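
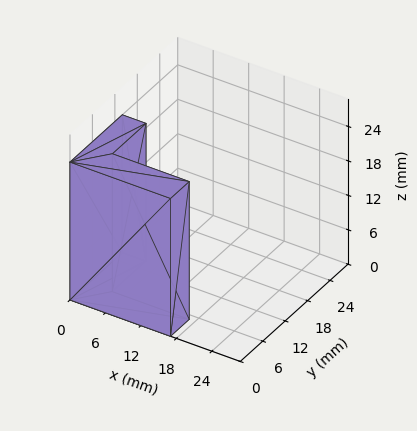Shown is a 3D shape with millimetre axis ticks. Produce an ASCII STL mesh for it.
Reading the render: the shape is an L-shaped prism: outer 17 × 14 mm, arm thicknesses ≈ 5 mm (horizontal) and 4 mm (vertical), extruded 24 mm in z (dimensions read to the nearest mm from the axis ticks). For the STL, each face is triangulated and given an outward normal.

solid part
  facet normal 0.0000 0.0000 -1.0000
    outer loop
      vertex 17.00 5.00 0.00
      vertex 17.00 0.00 0.00
      vertex 0.00 0.00 0.00
    endloop
  endfacet
  facet normal 0.0000 0.0000 -1.0000
    outer loop
      vertex 4.00 5.00 0.00
      vertex 17.00 5.00 0.00
      vertex 0.00 0.00 0.00
    endloop
  endfacet
  facet normal 0.0000 0.0000 -1.0000
    outer loop
      vertex 4.00 14.00 0.00
      vertex 4.00 5.00 0.00
      vertex 0.00 0.00 0.00
    endloop
  endfacet
  facet normal 0.0000 0.0000 -1.0000
    outer loop
      vertex 0.00 14.00 0.00
      vertex 4.00 14.00 0.00
      vertex 0.00 0.00 0.00
    endloop
  endfacet
  facet normal 0.0000 0.0000 1.0000
    outer loop
      vertex 0.00 0.00 24.00
      vertex 17.00 0.00 24.00
      vertex 17.00 5.00 24.00
    endloop
  endfacet
  facet normal 0.0000 0.0000 1.0000
    outer loop
      vertex 0.00 0.00 24.00
      vertex 17.00 5.00 24.00
      vertex 4.00 5.00 24.00
    endloop
  endfacet
  facet normal 0.0000 0.0000 1.0000
    outer loop
      vertex 0.00 0.00 24.00
      vertex 4.00 5.00 24.00
      vertex 4.00 14.00 24.00
    endloop
  endfacet
  facet normal 0.0000 0.0000 1.0000
    outer loop
      vertex 0.00 0.00 24.00
      vertex 4.00 14.00 24.00
      vertex 0.00 14.00 24.00
    endloop
  endfacet
  facet normal 0.0000 -1.0000 0.0000
    outer loop
      vertex 0.00 0.00 0.00
      vertex 17.00 0.00 0.00
      vertex 17.00 0.00 24.00
    endloop
  endfacet
  facet normal 0.0000 -1.0000 0.0000
    outer loop
      vertex 0.00 0.00 0.00
      vertex 17.00 0.00 24.00
      vertex 0.00 0.00 24.00
    endloop
  endfacet
  facet normal 1.0000 0.0000 0.0000
    outer loop
      vertex 17.00 0.00 0.00
      vertex 17.00 5.00 0.00
      vertex 17.00 5.00 24.00
    endloop
  endfacet
  facet normal 1.0000 0.0000 0.0000
    outer loop
      vertex 17.00 0.00 0.00
      vertex 17.00 5.00 24.00
      vertex 17.00 0.00 24.00
    endloop
  endfacet
  facet normal 0.0000 1.0000 0.0000
    outer loop
      vertex 17.00 5.00 0.00
      vertex 4.00 5.00 0.00
      vertex 4.00 5.00 24.00
    endloop
  endfacet
  facet normal 0.0000 1.0000 0.0000
    outer loop
      vertex 17.00 5.00 0.00
      vertex 4.00 5.00 24.00
      vertex 17.00 5.00 24.00
    endloop
  endfacet
  facet normal 1.0000 0.0000 0.0000
    outer loop
      vertex 4.00 5.00 0.00
      vertex 4.00 14.00 0.00
      vertex 4.00 14.00 24.00
    endloop
  endfacet
  facet normal 1.0000 0.0000 0.0000
    outer loop
      vertex 4.00 5.00 0.00
      vertex 4.00 14.00 24.00
      vertex 4.00 5.00 24.00
    endloop
  endfacet
  facet normal 0.0000 1.0000 0.0000
    outer loop
      vertex 4.00 14.00 0.00
      vertex 0.00 14.00 0.00
      vertex 0.00 14.00 24.00
    endloop
  endfacet
  facet normal 0.0000 1.0000 0.0000
    outer loop
      vertex 4.00 14.00 0.00
      vertex 0.00 14.00 24.00
      vertex 4.00 14.00 24.00
    endloop
  endfacet
  facet normal -1.0000 0.0000 0.0000
    outer loop
      vertex 0.00 14.00 0.00
      vertex 0.00 0.00 0.00
      vertex 0.00 0.00 24.00
    endloop
  endfacet
  facet normal -1.0000 0.0000 0.0000
    outer loop
      vertex 0.00 14.00 0.00
      vertex 0.00 0.00 24.00
      vertex 0.00 14.00 24.00
    endloop
  endfacet
endsolid part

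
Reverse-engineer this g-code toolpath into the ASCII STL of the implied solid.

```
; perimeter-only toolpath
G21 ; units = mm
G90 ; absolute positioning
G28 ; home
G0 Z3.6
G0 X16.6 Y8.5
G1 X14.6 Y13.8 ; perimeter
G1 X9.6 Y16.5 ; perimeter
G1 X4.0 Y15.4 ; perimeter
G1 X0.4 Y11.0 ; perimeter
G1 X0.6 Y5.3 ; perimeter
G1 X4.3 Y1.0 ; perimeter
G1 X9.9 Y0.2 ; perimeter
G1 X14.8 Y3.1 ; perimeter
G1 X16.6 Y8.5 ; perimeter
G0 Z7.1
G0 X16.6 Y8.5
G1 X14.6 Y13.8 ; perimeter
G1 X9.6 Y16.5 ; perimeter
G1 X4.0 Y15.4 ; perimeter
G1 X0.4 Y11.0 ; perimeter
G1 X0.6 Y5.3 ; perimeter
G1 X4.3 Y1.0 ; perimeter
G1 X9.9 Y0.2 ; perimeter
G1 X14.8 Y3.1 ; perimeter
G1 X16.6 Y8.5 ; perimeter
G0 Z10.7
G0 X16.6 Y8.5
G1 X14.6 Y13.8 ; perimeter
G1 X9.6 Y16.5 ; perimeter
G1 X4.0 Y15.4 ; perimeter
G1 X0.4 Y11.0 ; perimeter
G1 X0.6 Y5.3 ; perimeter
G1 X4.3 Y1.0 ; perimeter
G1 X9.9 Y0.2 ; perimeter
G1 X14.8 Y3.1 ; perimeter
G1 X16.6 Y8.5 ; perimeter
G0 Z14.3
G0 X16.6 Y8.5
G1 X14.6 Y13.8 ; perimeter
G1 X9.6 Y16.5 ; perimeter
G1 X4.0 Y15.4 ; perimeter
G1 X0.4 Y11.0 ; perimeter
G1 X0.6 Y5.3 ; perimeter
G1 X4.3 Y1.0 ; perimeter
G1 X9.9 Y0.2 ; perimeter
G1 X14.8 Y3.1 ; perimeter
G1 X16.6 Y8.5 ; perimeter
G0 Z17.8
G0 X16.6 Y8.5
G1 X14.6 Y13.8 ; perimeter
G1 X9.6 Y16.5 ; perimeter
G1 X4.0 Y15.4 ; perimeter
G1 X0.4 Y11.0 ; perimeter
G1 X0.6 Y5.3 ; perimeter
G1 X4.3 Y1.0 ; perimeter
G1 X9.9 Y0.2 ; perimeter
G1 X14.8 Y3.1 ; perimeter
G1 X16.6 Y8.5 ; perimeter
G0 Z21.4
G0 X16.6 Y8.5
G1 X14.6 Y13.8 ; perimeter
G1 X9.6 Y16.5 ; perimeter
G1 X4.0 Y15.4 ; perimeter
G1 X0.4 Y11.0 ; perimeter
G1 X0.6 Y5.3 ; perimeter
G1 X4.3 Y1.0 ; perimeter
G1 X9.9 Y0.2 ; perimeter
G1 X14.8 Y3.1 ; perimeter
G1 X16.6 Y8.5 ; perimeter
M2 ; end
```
solid part
  facet normal 0.0000 0.0000 -1.0000
    outer loop
      vertex 9.6 16.5 0.0
      vertex 14.6 13.8 0.0
      vertex 16.6 8.5 0.0
    endloop
  endfacet
  facet normal 0.0000 0.0000 -1.0000
    outer loop
      vertex 4.0 15.4 0.0
      vertex 9.6 16.5 0.0
      vertex 16.6 8.5 0.0
    endloop
  endfacet
  facet normal 0.0000 0.0000 -1.0000
    outer loop
      vertex 0.4 11.0 0.0
      vertex 4.0 15.4 0.0
      vertex 16.6 8.5 0.0
    endloop
  endfacet
  facet normal 0.0000 0.0000 -1.0000
    outer loop
      vertex 0.6 5.3 0.0
      vertex 0.4 11.0 0.0
      vertex 16.6 8.5 0.0
    endloop
  endfacet
  facet normal 0.0000 0.0000 -1.0000
    outer loop
      vertex 4.3 1.0 0.0
      vertex 0.6 5.3 0.0
      vertex 16.6 8.5 0.0
    endloop
  endfacet
  facet normal 0.0000 0.0000 -1.0000
    outer loop
      vertex 9.9 0.2 0.0
      vertex 4.3 1.0 0.0
      vertex 16.6 8.5 0.0
    endloop
  endfacet
  facet normal 0.0000 0.0000 -1.0000
    outer loop
      vertex 14.8 3.1 0.0
      vertex 9.9 0.2 0.0
      vertex 16.6 8.5 0.0
    endloop
  endfacet
  facet normal 0.0000 0.0000 1.0000
    outer loop
      vertex 16.6 8.5 21.4
      vertex 14.6 13.8 21.4
      vertex 9.6 16.5 21.4
    endloop
  endfacet
  facet normal 0.0000 0.0000 1.0000
    outer loop
      vertex 16.6 8.5 21.4
      vertex 9.6 16.5 21.4
      vertex 4.0 15.4 21.4
    endloop
  endfacet
  facet normal 0.0000 0.0000 1.0000
    outer loop
      vertex 16.6 8.5 21.4
      vertex 4.0 15.4 21.4
      vertex 0.4 11.0 21.4
    endloop
  endfacet
  facet normal 0.0000 0.0000 1.0000
    outer loop
      vertex 16.6 8.5 21.4
      vertex 0.4 11.0 21.4
      vertex 0.6 5.3 21.4
    endloop
  endfacet
  facet normal 0.0000 0.0000 1.0000
    outer loop
      vertex 16.6 8.5 21.4
      vertex 0.6 5.3 21.4
      vertex 4.3 1.0 21.4
    endloop
  endfacet
  facet normal 0.0000 0.0000 1.0000
    outer loop
      vertex 16.6 8.5 21.4
      vertex 4.3 1.0 21.4
      vertex 9.9 0.2 21.4
    endloop
  endfacet
  facet normal 0.0000 0.0000 1.0000
    outer loop
      vertex 16.6 8.5 21.4
      vertex 9.9 0.2 21.4
      vertex 14.8 3.1 21.4
    endloop
  endfacet
  facet normal 0.9356 0.3531 0.0000
    outer loop
      vertex 16.6 8.5 0.0
      vertex 14.6 13.8 0.0
      vertex 14.6 13.8 21.4
    endloop
  endfacet
  facet normal 0.9356 0.3531 0.0000
    outer loop
      vertex 16.6 8.5 0.0
      vertex 14.6 13.8 21.4
      vertex 16.6 8.5 21.4
    endloop
  endfacet
  facet normal 0.4751 0.8799 0.0000
    outer loop
      vertex 14.6 13.8 0.0
      vertex 9.6 16.5 0.0
      vertex 9.6 16.5 21.4
    endloop
  endfacet
  facet normal 0.4751 0.8799 0.0000
    outer loop
      vertex 14.6 13.8 0.0
      vertex 9.6 16.5 21.4
      vertex 14.6 13.8 21.4
    endloop
  endfacet
  facet normal -0.1927 0.9812 0.0000
    outer loop
      vertex 9.6 16.5 0.0
      vertex 4.0 15.4 0.0
      vertex 4.0 15.4 21.4
    endloop
  endfacet
  facet normal -0.1927 0.9812 0.0000
    outer loop
      vertex 9.6 16.5 0.0
      vertex 4.0 15.4 21.4
      vertex 9.6 16.5 21.4
    endloop
  endfacet
  facet normal -0.7740 0.6332 0.0000
    outer loop
      vertex 4.0 15.4 0.0
      vertex 0.4 11.0 0.0
      vertex 0.4 11.0 21.4
    endloop
  endfacet
  facet normal -0.7740 0.6332 0.0000
    outer loop
      vertex 4.0 15.4 0.0
      vertex 0.4 11.0 21.4
      vertex 4.0 15.4 21.4
    endloop
  endfacet
  facet normal -0.9994 -0.0351 0.0000
    outer loop
      vertex 0.4 11.0 0.0
      vertex 0.6 5.3 0.0
      vertex 0.6 5.3 21.4
    endloop
  endfacet
  facet normal -0.9994 -0.0351 0.0000
    outer loop
      vertex 0.4 11.0 0.0
      vertex 0.6 5.3 21.4
      vertex 0.4 11.0 21.4
    endloop
  endfacet
  facet normal -0.7580 -0.6522 0.0000
    outer loop
      vertex 0.6 5.3 0.0
      vertex 4.3 1.0 0.0
      vertex 4.3 1.0 21.4
    endloop
  endfacet
  facet normal -0.7580 -0.6522 0.0000
    outer loop
      vertex 0.6 5.3 0.0
      vertex 4.3 1.0 21.4
      vertex 0.6 5.3 21.4
    endloop
  endfacet
  facet normal -0.1414 -0.9899 0.0000
    outer loop
      vertex 4.3 1.0 0.0
      vertex 9.9 0.2 0.0
      vertex 9.9 0.2 21.4
    endloop
  endfacet
  facet normal -0.1414 -0.9899 0.0000
    outer loop
      vertex 4.3 1.0 0.0
      vertex 9.9 0.2 21.4
      vertex 4.3 1.0 21.4
    endloop
  endfacet
  facet normal 0.5093 -0.8606 0.0000
    outer loop
      vertex 9.9 0.2 0.0
      vertex 14.8 3.1 0.0
      vertex 14.8 3.1 21.4
    endloop
  endfacet
  facet normal 0.5093 -0.8606 0.0000
    outer loop
      vertex 9.9 0.2 0.0
      vertex 14.8 3.1 21.4
      vertex 9.9 0.2 21.4
    endloop
  endfacet
  facet normal 0.9487 -0.3162 0.0000
    outer loop
      vertex 14.8 3.1 0.0
      vertex 16.6 8.5 0.0
      vertex 16.6 8.5 21.4
    endloop
  endfacet
  facet normal 0.9487 -0.3162 0.0000
    outer loop
      vertex 14.8 3.1 0.0
      vertex 16.6 8.5 21.4
      vertex 14.8 3.1 21.4
    endloop
  endfacet
endsolid part

The G0 Z moves step by Δz≈3.6 mm. Every layer's G1 loop is the same polygon, so the solid is a straight extrusion of it from z=0 to z≈21.4. Closing with flat bottom and top caps and triangulating gives 32 facets — a regular 9-sided prism (a cylinder approximated with 9 flat sides), circumscribed radius ≈ 8.3 mm, height ≈ 21.4 mm.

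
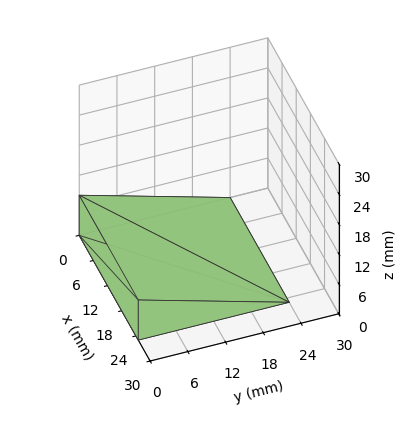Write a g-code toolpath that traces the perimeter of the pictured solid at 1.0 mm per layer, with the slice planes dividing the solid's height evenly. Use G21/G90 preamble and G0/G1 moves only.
Reading the render: the shape is a wedge (ramp): 25 × 24 mm base, rising to 8 mm along the y=0 edge and sloping linearly to z=0 at y=24 (dimensions read to the nearest mm from the axis ticks). For the g-code, the solid's height is divided into equal slices at the stated Δz and each level perimeter traced with G1 moves after a G0 lift.

; perimeter-only toolpath
G21 ; units = mm
G90 ; absolute positioning
G28 ; home
; layer 1
G0 Z1.0
G0 X0.0 Y0.0
G1 X25.0 Y0.0
G1 X25.0 Y21.0
G1 X0.0 Y21.0
G1 X0.0 Y0.0
; layer 2
G0 Z2.0
G0 X0.0 Y0.0
G1 X25.0 Y0.0
G1 X25.0 Y18.0
G1 X0.0 Y18.0
G1 X0.0 Y0.0
; layer 3
G0 Z3.0
G0 X0.0 Y0.0
G1 X25.0 Y0.0
G1 X25.0 Y15.0
G1 X0.0 Y15.0
G1 X0.0 Y0.0
; layer 4
G0 Z4.0
G0 X0.0 Y0.0
G1 X25.0 Y0.0
G1 X25.0 Y12.0
G1 X0.0 Y12.0
G1 X0.0 Y0.0
; layer 5
G0 Z5.0
G0 X0.0 Y0.0
G1 X25.0 Y0.0
G1 X25.0 Y9.0
G1 X0.0 Y9.0
G1 X0.0 Y0.0
; layer 6
G0 Z6.0
G0 X0.0 Y0.0
G1 X25.0 Y0.0
G1 X25.0 Y6.0
G1 X0.0 Y6.0
G1 X0.0 Y0.0
; layer 7
G0 Z7.0
G0 X0.0 Y0.0
G1 X25.0 Y0.0
G1 X25.0 Y3.0
G1 X0.0 Y3.0
G1 X0.0 Y0.0
M2 ; end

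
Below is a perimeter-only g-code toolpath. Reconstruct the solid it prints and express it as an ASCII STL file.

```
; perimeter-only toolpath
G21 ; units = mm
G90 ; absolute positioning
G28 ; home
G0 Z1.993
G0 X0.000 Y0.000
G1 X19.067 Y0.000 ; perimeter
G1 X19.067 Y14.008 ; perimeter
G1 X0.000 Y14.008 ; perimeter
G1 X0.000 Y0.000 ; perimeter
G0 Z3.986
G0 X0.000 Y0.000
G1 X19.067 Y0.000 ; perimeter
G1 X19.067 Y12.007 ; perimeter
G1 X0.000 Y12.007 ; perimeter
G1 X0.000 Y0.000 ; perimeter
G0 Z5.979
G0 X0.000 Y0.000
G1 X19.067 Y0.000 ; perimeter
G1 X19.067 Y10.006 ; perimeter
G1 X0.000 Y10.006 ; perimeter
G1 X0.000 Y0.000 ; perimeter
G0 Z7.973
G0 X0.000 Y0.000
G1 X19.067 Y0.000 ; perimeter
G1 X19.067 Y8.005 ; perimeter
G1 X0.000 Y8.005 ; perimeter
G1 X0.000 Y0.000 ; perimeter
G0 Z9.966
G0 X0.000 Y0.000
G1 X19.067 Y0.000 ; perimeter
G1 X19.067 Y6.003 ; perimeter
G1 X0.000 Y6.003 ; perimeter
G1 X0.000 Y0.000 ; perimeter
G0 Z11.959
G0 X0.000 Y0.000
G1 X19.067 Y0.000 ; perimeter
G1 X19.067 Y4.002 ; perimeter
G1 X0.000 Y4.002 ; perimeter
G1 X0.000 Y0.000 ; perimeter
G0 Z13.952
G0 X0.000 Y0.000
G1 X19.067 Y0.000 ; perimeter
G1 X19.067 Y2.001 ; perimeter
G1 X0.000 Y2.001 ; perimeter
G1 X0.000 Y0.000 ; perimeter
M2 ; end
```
solid part
  facet normal 0.0000 0.0000 -1.0000
    outer loop
      vertex 19.067 16.009 0.000
      vertex 19.067 0.000 0.000
      vertex 0.000 0.000 0.000
    endloop
  endfacet
  facet normal 0.0000 0.0000 -1.0000
    outer loop
      vertex 0.000 16.009 0.000
      vertex 19.067 16.009 0.000
      vertex 0.000 0.000 0.000
    endloop
  endfacet
  facet normal 0.0000 -1.0000 0.0000
    outer loop
      vertex 0.000 0.000 0.000
      vertex 19.067 0.000 0.000
      vertex 19.067 0.000 15.945
    endloop
  endfacet
  facet normal 0.0000 -1.0000 0.0000
    outer loop
      vertex 0.000 0.000 0.000
      vertex 19.067 0.000 15.945
      vertex 0.000 0.000 15.945
    endloop
  endfacet
  facet normal 0.0000 0.7057 0.7085
    outer loop
      vertex 0.000 0.000 15.945
      vertex 19.067 0.000 15.945
      vertex 19.067 16.009 0.000
    endloop
  endfacet
  facet normal 0.0000 0.7057 0.7085
    outer loop
      vertex 0.000 0.000 15.945
      vertex 19.067 16.009 0.000
      vertex 0.000 16.009 0.000
    endloop
  endfacet
  facet normal -1.0000 0.0000 0.0000
    outer loop
      vertex 0.000 0.000 15.945
      vertex 0.000 16.009 0.000
      vertex 0.000 0.000 0.000
    endloop
  endfacet
  facet normal 1.0000 0.0000 0.0000
    outer loop
      vertex 19.067 0.000 0.000
      vertex 19.067 16.009 0.000
      vertex 19.067 0.000 15.945
    endloop
  endfacet
endsolid part

The G0 Z moves step by Δz≈1.993 mm. The G1 loops shrink linearly with z, so the solid tapers from its base footprint up to z≈15.9. Closing with a flat bottom cap and the tapered top and triangulating gives 8 facets — a wedge (ramp): 19.1 × 16 mm base, rising to 15.9 mm along the y=0 edge and sloping linearly to z=0 at y=16.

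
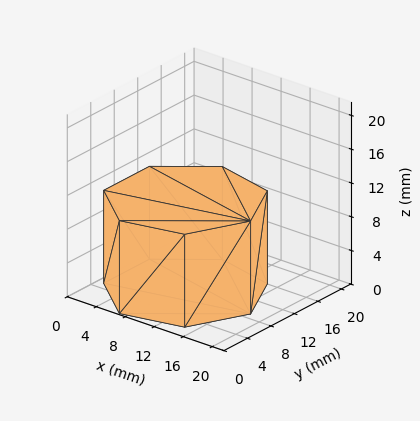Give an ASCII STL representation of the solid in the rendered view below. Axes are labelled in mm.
Reading the render: the shape is a regular 7-sided prism (a cylinder approximated with 7 flat sides), circumscribed radius ≈ 9 mm, height ≈ 11 mm (dimensions read to the nearest mm from the axis ticks). For the STL, each face is triangulated and given an outward normal.

solid part
  facet normal 0.0000 0.0000 -1.0000
    outer loop
      vertex 7.00 17.77 0.00
      vertex 14.61 16.04 0.00
      vertex 18.00 9.00 0.00
    endloop
  endfacet
  facet normal 0.0000 0.0000 -1.0000
    outer loop
      vertex 0.89 12.90 0.00
      vertex 7.00 17.77 0.00
      vertex 18.00 9.00 0.00
    endloop
  endfacet
  facet normal 0.0000 0.0000 -1.0000
    outer loop
      vertex 0.89 5.10 0.00
      vertex 0.89 12.90 0.00
      vertex 18.00 9.00 0.00
    endloop
  endfacet
  facet normal 0.0000 0.0000 -1.0000
    outer loop
      vertex 7.00 0.23 0.00
      vertex 0.89 5.10 0.00
      vertex 18.00 9.00 0.00
    endloop
  endfacet
  facet normal 0.0000 0.0000 -1.0000
    outer loop
      vertex 14.61 1.96 0.00
      vertex 7.00 0.23 0.00
      vertex 18.00 9.00 0.00
    endloop
  endfacet
  facet normal 0.0000 0.0000 1.0000
    outer loop
      vertex 18.00 9.00 11.00
      vertex 14.61 16.04 11.00
      vertex 7.00 17.77 11.00
    endloop
  endfacet
  facet normal 0.0000 0.0000 1.0000
    outer loop
      vertex 18.00 9.00 11.00
      vertex 7.00 17.77 11.00
      vertex 0.89 12.90 11.00
    endloop
  endfacet
  facet normal 0.0000 0.0000 1.0000
    outer loop
      vertex 18.00 9.00 11.00
      vertex 0.89 12.90 11.00
      vertex 0.89 5.10 11.00
    endloop
  endfacet
  facet normal 0.0000 0.0000 1.0000
    outer loop
      vertex 18.00 9.00 11.00
      vertex 0.89 5.10 11.00
      vertex 7.00 0.23 11.00
    endloop
  endfacet
  facet normal 0.0000 0.0000 1.0000
    outer loop
      vertex 18.00 9.00 11.00
      vertex 7.00 0.23 11.00
      vertex 14.61 1.96 11.00
    endloop
  endfacet
  facet normal 0.9010 0.4339 0.0000
    outer loop
      vertex 18.00 9.00 0.00
      vertex 14.61 16.04 0.00
      vertex 14.61 16.04 11.00
    endloop
  endfacet
  facet normal 0.9010 0.4339 0.0000
    outer loop
      vertex 18.00 9.00 0.00
      vertex 14.61 16.04 11.00
      vertex 18.00 9.00 11.00
    endloop
  endfacet
  facet normal 0.2217 0.9751 0.0000
    outer loop
      vertex 14.61 16.04 0.00
      vertex 7.00 17.77 0.00
      vertex 7.00 17.77 11.00
    endloop
  endfacet
  facet normal 0.2217 0.9751 0.0000
    outer loop
      vertex 14.61 16.04 0.00
      vertex 7.00 17.77 11.00
      vertex 14.61 16.04 11.00
    endloop
  endfacet
  facet normal -0.6233 0.7820 0.0000
    outer loop
      vertex 7.00 17.77 0.00
      vertex 0.89 12.90 0.00
      vertex 0.89 12.90 11.00
    endloop
  endfacet
  facet normal -0.6233 0.7820 0.0000
    outer loop
      vertex 7.00 17.77 0.00
      vertex 0.89 12.90 11.00
      vertex 7.00 17.77 11.00
    endloop
  endfacet
  facet normal -1.0000 0.0000 0.0000
    outer loop
      vertex 0.89 12.90 0.00
      vertex 0.89 5.10 0.00
      vertex 0.89 5.10 11.00
    endloop
  endfacet
  facet normal -1.0000 0.0000 0.0000
    outer loop
      vertex 0.89 12.90 0.00
      vertex 0.89 5.10 11.00
      vertex 0.89 12.90 11.00
    endloop
  endfacet
  facet normal -0.6233 -0.7820 0.0000
    outer loop
      vertex 0.89 5.10 0.00
      vertex 7.00 0.23 0.00
      vertex 7.00 0.23 11.00
    endloop
  endfacet
  facet normal -0.6233 -0.7820 0.0000
    outer loop
      vertex 0.89 5.10 0.00
      vertex 7.00 0.23 11.00
      vertex 0.89 5.10 11.00
    endloop
  endfacet
  facet normal 0.2217 -0.9751 0.0000
    outer loop
      vertex 7.00 0.23 0.00
      vertex 14.61 1.96 0.00
      vertex 14.61 1.96 11.00
    endloop
  endfacet
  facet normal 0.2217 -0.9751 0.0000
    outer loop
      vertex 7.00 0.23 0.00
      vertex 14.61 1.96 11.00
      vertex 7.00 0.23 11.00
    endloop
  endfacet
  facet normal 0.9010 -0.4339 0.0000
    outer loop
      vertex 14.61 1.96 0.00
      vertex 18.00 9.00 0.00
      vertex 18.00 9.00 11.00
    endloop
  endfacet
  facet normal 0.9010 -0.4339 0.0000
    outer loop
      vertex 14.61 1.96 0.00
      vertex 18.00 9.00 11.00
      vertex 14.61 1.96 11.00
    endloop
  endfacet
endsolid part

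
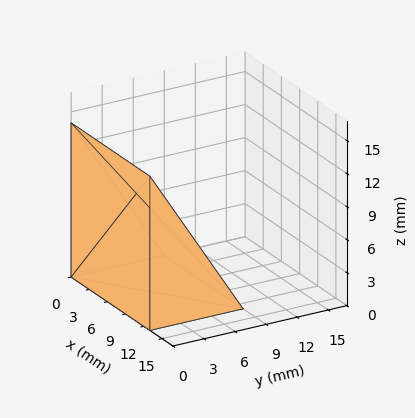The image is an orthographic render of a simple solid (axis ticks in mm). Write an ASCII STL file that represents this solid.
Reading the render: the shape is a wedge (ramp): 13 × 9 mm base, rising to 14 mm along the y=0 edge and sloping linearly to z=0 at y=9 (dimensions read to the nearest mm from the axis ticks). For the STL, each face is triangulated and given an outward normal.

solid part
  facet normal 0.0000 0.0000 -1.0000
    outer loop
      vertex 13.0 9.0 0.0
      vertex 13.0 0.0 0.0
      vertex 0.0 0.0 0.0
    endloop
  endfacet
  facet normal 0.0000 0.0000 -1.0000
    outer loop
      vertex 0.0 9.0 0.0
      vertex 13.0 9.0 0.0
      vertex 0.0 0.0 0.0
    endloop
  endfacet
  facet normal 0.0000 -1.0000 0.0000
    outer loop
      vertex 0.0 0.0 0.0
      vertex 13.0 0.0 0.0
      vertex 13.0 0.0 14.0
    endloop
  endfacet
  facet normal 0.0000 -1.0000 0.0000
    outer loop
      vertex 0.0 0.0 0.0
      vertex 13.0 0.0 14.0
      vertex 0.0 0.0 14.0
    endloop
  endfacet
  facet normal 0.0000 0.8412 0.5408
    outer loop
      vertex 0.0 0.0 14.0
      vertex 13.0 0.0 14.0
      vertex 13.0 9.0 0.0
    endloop
  endfacet
  facet normal 0.0000 0.8412 0.5408
    outer loop
      vertex 0.0 0.0 14.0
      vertex 13.0 9.0 0.0
      vertex 0.0 9.0 0.0
    endloop
  endfacet
  facet normal -1.0000 0.0000 0.0000
    outer loop
      vertex 0.0 0.0 14.0
      vertex 0.0 9.0 0.0
      vertex 0.0 0.0 0.0
    endloop
  endfacet
  facet normal 1.0000 0.0000 0.0000
    outer loop
      vertex 13.0 0.0 0.0
      vertex 13.0 9.0 0.0
      vertex 13.0 0.0 14.0
    endloop
  endfacet
endsolid part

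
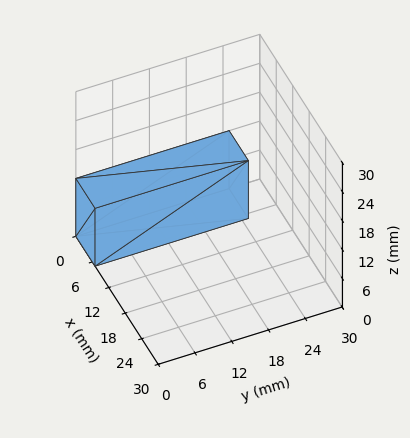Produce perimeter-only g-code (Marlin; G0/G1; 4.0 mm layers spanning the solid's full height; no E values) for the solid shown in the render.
Reading the render: the shape is a rectangular box, roughly 7 × 25 mm footprint and 12 mm tall (dimensions read to the nearest mm from the axis ticks). For the g-code, the solid's height is divided into equal slices at the stated Δz and each level perimeter traced with G1 moves after a G0 lift.

; perimeter-only toolpath
G21 ; units = mm
G90 ; absolute positioning
G28 ; home
; layer 1
G0 Z4.0
G0 X0.0 Y0.0
G1 X7.0 Y0.0
G1 X7.0 Y25.0
G1 X0.0 Y25.0
G1 X0.0 Y0.0
; layer 2
G0 Z8.0
G0 X0.0 Y0.0
G1 X7.0 Y0.0
G1 X7.0 Y25.0
G1 X0.0 Y25.0
G1 X0.0 Y0.0
; layer 3
G0 Z12.0
G0 X0.0 Y0.0
G1 X7.0 Y0.0
G1 X7.0 Y25.0
G1 X0.0 Y25.0
G1 X0.0 Y0.0
M2 ; end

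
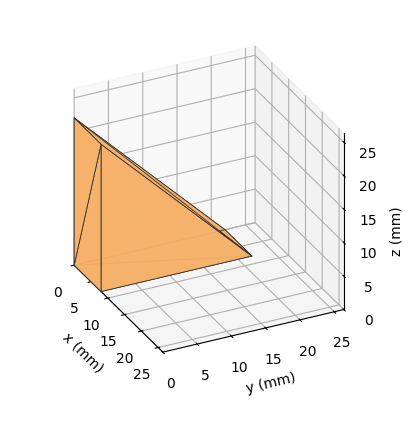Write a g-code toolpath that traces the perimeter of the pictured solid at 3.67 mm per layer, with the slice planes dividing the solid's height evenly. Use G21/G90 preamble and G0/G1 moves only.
Reading the render: the shape is a wedge (ramp): 8 × 22 mm base, rising to 22 mm along the y=0 edge and sloping linearly to z=0 at y=22 (dimensions read to the nearest mm from the axis ticks). For the g-code, the solid's height is divided into equal slices at the stated Δz and each level perimeter traced with G1 moves after a G0 lift.

; perimeter-only toolpath
G21 ; units = mm
G90 ; absolute positioning
G28 ; home
; layer 1
G0 Z3.67
G0 X0.00 Y0.00
G1 X8.00 Y0.00
G1 X8.00 Y18.33
G1 X0.00 Y18.33
G1 X0.00 Y0.00
; layer 2
G0 Z7.33
G0 X0.00 Y0.00
G1 X8.00 Y0.00
G1 X8.00 Y14.67
G1 X0.00 Y14.67
G1 X0.00 Y0.00
; layer 3
G0 Z11.00
G0 X0.00 Y0.00
G1 X8.00 Y0.00
G1 X8.00 Y11.00
G1 X0.00 Y11.00
G1 X0.00 Y0.00
; layer 4
G0 Z14.67
G0 X0.00 Y0.00
G1 X8.00 Y0.00
G1 X8.00 Y7.33
G1 X0.00 Y7.33
G1 X0.00 Y0.00
; layer 5
G0 Z18.33
G0 X0.00 Y0.00
G1 X8.00 Y0.00
G1 X8.00 Y3.67
G1 X0.00 Y3.67
G1 X0.00 Y0.00
M2 ; end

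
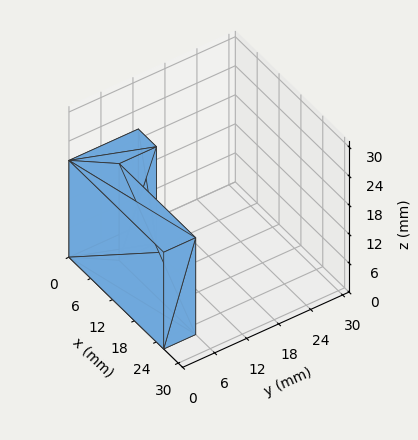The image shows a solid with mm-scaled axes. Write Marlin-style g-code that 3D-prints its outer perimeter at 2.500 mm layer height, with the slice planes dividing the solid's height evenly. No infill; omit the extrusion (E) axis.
Reading the render: the shape is an L-shaped prism: outer 26 × 13 mm, arm thicknesses ≈ 6 mm (horizontal) and 5 mm (vertical), extruded 20 mm in z (dimensions read to the nearest mm from the axis ticks). For the g-code, the solid's height is divided into equal slices at the stated Δz and each level perimeter traced with G1 moves after a G0 lift.

; perimeter-only toolpath
G21 ; units = mm
G90 ; absolute positioning
G28 ; home
; layer 1
G0 Z2.500
G0 X0.000 Y0.000
G1 X26.000 Y0.000
G1 X26.000 Y6.000
G1 X5.000 Y6.000
G1 X5.000 Y13.000
G1 X0.000 Y13.000
G1 X0.000 Y0.000
; layer 2
G0 Z5.000
G0 X0.000 Y0.000
G1 X26.000 Y0.000
G1 X26.000 Y6.000
G1 X5.000 Y6.000
G1 X5.000 Y13.000
G1 X0.000 Y13.000
G1 X0.000 Y0.000
; layer 3
G0 Z7.500
G0 X0.000 Y0.000
G1 X26.000 Y0.000
G1 X26.000 Y6.000
G1 X5.000 Y6.000
G1 X5.000 Y13.000
G1 X0.000 Y13.000
G1 X0.000 Y0.000
; layer 4
G0 Z10.000
G0 X0.000 Y0.000
G1 X26.000 Y0.000
G1 X26.000 Y6.000
G1 X5.000 Y6.000
G1 X5.000 Y13.000
G1 X0.000 Y13.000
G1 X0.000 Y0.000
; layer 5
G0 Z12.500
G0 X0.000 Y0.000
G1 X26.000 Y0.000
G1 X26.000 Y6.000
G1 X5.000 Y6.000
G1 X5.000 Y13.000
G1 X0.000 Y13.000
G1 X0.000 Y0.000
; layer 6
G0 Z15.000
G0 X0.000 Y0.000
G1 X26.000 Y0.000
G1 X26.000 Y6.000
G1 X5.000 Y6.000
G1 X5.000 Y13.000
G1 X0.000 Y13.000
G1 X0.000 Y0.000
; layer 7
G0 Z17.500
G0 X0.000 Y0.000
G1 X26.000 Y0.000
G1 X26.000 Y6.000
G1 X5.000 Y6.000
G1 X5.000 Y13.000
G1 X0.000 Y13.000
G1 X0.000 Y0.000
; layer 8
G0 Z20.000
G0 X0.000 Y0.000
G1 X26.000 Y0.000
G1 X26.000 Y6.000
G1 X5.000 Y6.000
G1 X5.000 Y13.000
G1 X0.000 Y13.000
G1 X0.000 Y0.000
M2 ; end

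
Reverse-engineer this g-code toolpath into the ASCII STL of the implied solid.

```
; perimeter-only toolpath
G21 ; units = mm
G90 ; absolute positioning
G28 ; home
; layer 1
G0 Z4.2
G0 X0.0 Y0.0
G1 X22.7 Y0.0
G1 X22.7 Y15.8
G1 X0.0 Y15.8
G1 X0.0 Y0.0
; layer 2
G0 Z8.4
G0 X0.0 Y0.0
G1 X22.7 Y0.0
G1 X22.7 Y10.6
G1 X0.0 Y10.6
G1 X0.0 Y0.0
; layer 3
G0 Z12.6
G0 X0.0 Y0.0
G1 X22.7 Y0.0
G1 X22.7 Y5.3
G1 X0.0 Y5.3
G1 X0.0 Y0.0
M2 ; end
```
solid part
  facet normal 0.0000 0.0000 -1.0000
    outer loop
      vertex 22.7 21.1 0.0
      vertex 22.7 0.0 0.0
      vertex 0.0 0.0 0.0
    endloop
  endfacet
  facet normal 0.0000 0.0000 -1.0000
    outer loop
      vertex 0.0 21.1 0.0
      vertex 22.7 21.1 0.0
      vertex 0.0 0.0 0.0
    endloop
  endfacet
  facet normal 0.0000 -1.0000 0.0000
    outer loop
      vertex 0.0 0.0 0.0
      vertex 22.7 0.0 0.0
      vertex 22.7 0.0 16.8
    endloop
  endfacet
  facet normal 0.0000 -1.0000 0.0000
    outer loop
      vertex 0.0 0.0 0.0
      vertex 22.7 0.0 16.8
      vertex 0.0 0.0 16.8
    endloop
  endfacet
  facet normal 0.0000 0.6229 0.7823
    outer loop
      vertex 0.0 0.0 16.8
      vertex 22.7 0.0 16.8
      vertex 22.7 21.1 0.0
    endloop
  endfacet
  facet normal 0.0000 0.6229 0.7823
    outer loop
      vertex 0.0 0.0 16.8
      vertex 22.7 21.1 0.0
      vertex 0.0 21.1 0.0
    endloop
  endfacet
  facet normal -1.0000 0.0000 0.0000
    outer loop
      vertex 0.0 0.0 16.8
      vertex 0.0 21.1 0.0
      vertex 0.0 0.0 0.0
    endloop
  endfacet
  facet normal 1.0000 0.0000 0.0000
    outer loop
      vertex 22.7 0.0 0.0
      vertex 22.7 21.1 0.0
      vertex 22.7 0.0 16.8
    endloop
  endfacet
endsolid part

The G0 Z moves step by Δz≈4.2 mm. The G1 loops shrink linearly with z, so the solid tapers from its base footprint up to z≈16.8. Closing with a flat bottom cap and the tapered top and triangulating gives 8 facets — a wedge (ramp): 22.7 × 21.1 mm base, rising to 16.8 mm along the y=0 edge and sloping linearly to z=0 at y=21.1.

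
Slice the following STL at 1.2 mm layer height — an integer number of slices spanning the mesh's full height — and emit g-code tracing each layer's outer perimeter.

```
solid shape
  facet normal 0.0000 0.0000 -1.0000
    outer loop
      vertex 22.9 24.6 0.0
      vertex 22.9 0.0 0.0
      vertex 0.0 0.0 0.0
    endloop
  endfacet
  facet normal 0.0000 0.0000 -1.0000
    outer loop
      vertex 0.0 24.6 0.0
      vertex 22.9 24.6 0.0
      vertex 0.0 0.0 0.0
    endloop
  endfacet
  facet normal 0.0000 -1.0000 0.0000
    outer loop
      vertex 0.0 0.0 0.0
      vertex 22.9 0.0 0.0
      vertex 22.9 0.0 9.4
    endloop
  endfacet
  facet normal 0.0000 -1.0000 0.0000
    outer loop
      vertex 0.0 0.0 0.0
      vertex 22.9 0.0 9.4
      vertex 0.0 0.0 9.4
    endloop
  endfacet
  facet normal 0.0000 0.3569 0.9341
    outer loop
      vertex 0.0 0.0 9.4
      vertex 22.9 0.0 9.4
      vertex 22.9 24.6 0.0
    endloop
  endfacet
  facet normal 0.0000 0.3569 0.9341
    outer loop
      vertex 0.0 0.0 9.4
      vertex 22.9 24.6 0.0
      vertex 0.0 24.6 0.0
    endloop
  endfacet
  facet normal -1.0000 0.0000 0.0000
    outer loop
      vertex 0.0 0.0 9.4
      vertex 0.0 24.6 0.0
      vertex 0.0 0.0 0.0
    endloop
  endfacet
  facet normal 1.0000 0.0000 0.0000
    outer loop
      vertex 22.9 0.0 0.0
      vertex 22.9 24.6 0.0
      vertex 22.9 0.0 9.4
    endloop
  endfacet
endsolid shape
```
; perimeter-only toolpath
G21 ; units = mm
G90 ; absolute positioning
G28 ; home
; layer 1
G0 Z1.2
G0 X0.0 Y0.0
G1 X22.9 Y0.0
G1 X22.9 Y21.5
G1 X0.0 Y21.5
G1 X0.0 Y0.0
; layer 2
G0 Z2.4
G0 X0.0 Y0.0
G1 X22.9 Y0.0
G1 X22.9 Y18.5
G1 X0.0 Y18.5
G1 X0.0 Y0.0
; layer 3
G0 Z3.5
G0 X0.0 Y0.0
G1 X22.9 Y0.0
G1 X22.9 Y15.4
G1 X0.0 Y15.4
G1 X0.0 Y0.0
; layer 4
G0 Z4.7
G0 X0.0 Y0.0
G1 X22.9 Y0.0
G1 X22.9 Y12.3
G1 X0.0 Y12.3
G1 X0.0 Y0.0
; layer 5
G0 Z5.9
G0 X0.0 Y0.0
G1 X22.9 Y0.0
G1 X22.9 Y9.2
G1 X0.0 Y9.2
G1 X0.0 Y0.0
; layer 6
G0 Z7.1
G0 X0.0 Y0.0
G1 X22.9 Y0.0
G1 X22.9 Y6.2
G1 X0.0 Y6.2
G1 X0.0 Y0.0
; layer 7
G0 Z8.2
G0 X0.0 Y0.0
G1 X22.9 Y0.0
G1 X22.9 Y3.1
G1 X0.0 Y3.1
G1 X0.0 Y0.0
M2 ; end

The solid is a wedge (ramp): 22.9 × 24.6 mm base, rising to 9.4 mm along the y=0 edge and sloping linearly to z=0 at y=24.6. Slicing at Δz = 1.2 mm — 8 equal slices spanning the solid's height, so layer i sits at z = i·h/8 — gives 7 non-empty perimeters. Each is a 4-segment closed polygon; G0 lifts to the layer z and rapids to the start vertex, then G1 traces the edges. The cross-section shrinks linearly with z (the slice at the apex is degenerate and omitted).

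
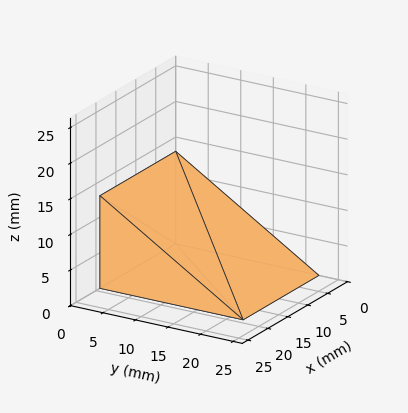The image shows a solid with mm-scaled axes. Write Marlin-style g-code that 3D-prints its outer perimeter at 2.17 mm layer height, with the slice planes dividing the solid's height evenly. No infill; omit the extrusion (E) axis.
Reading the render: the shape is a wedge (ramp): 19 × 22 mm base, rising to 13 mm along the y=0 edge and sloping linearly to z=0 at y=22 (dimensions read to the nearest mm from the axis ticks). For the g-code, the solid's height is divided into equal slices at the stated Δz and each level perimeter traced with G1 moves after a G0 lift.

; perimeter-only toolpath
G21 ; units = mm
G90 ; absolute positioning
G28 ; home
; layer 1
G0 Z2.17
G0 X0.00 Y0.00
G1 X19.00 Y0.00
G1 X19.00 Y18.33
G1 X0.00 Y18.33
G1 X0.00 Y0.00
; layer 2
G0 Z4.33
G0 X0.00 Y0.00
G1 X19.00 Y0.00
G1 X19.00 Y14.67
G1 X0.00 Y14.67
G1 X0.00 Y0.00
; layer 3
G0 Z6.50
G0 X0.00 Y0.00
G1 X19.00 Y0.00
G1 X19.00 Y11.00
G1 X0.00 Y11.00
G1 X0.00 Y0.00
; layer 4
G0 Z8.67
G0 X0.00 Y0.00
G1 X19.00 Y0.00
G1 X19.00 Y7.33
G1 X0.00 Y7.33
G1 X0.00 Y0.00
; layer 5
G0 Z10.83
G0 X0.00 Y0.00
G1 X19.00 Y0.00
G1 X19.00 Y3.67
G1 X0.00 Y3.67
G1 X0.00 Y0.00
M2 ; end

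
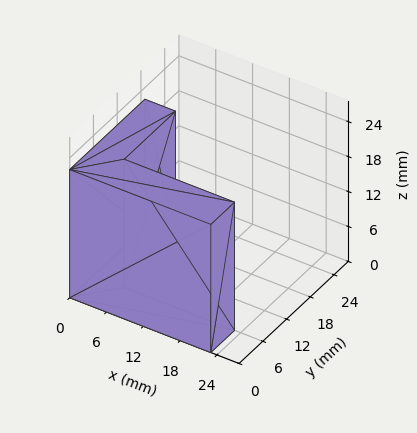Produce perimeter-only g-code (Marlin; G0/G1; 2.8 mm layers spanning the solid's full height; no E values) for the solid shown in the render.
Reading the render: the shape is an L-shaped prism: outer 23 × 19 mm, arm thicknesses ≈ 6 mm (horizontal) and 5 mm (vertical), extruded 22 mm in z (dimensions read to the nearest mm from the axis ticks). For the g-code, the solid's height is divided into equal slices at the stated Δz and each level perimeter traced with G1 moves after a G0 lift.

; perimeter-only toolpath
G21 ; units = mm
G90 ; absolute positioning
G28 ; home
; layer 1
G0 Z2.8
G0 X0.0 Y0.0
G1 X23.0 Y0.0
G1 X23.0 Y6.0
G1 X5.0 Y6.0
G1 X5.0 Y19.0
G1 X0.0 Y19.0
G1 X0.0 Y0.0
; layer 2
G0 Z5.5
G0 X0.0 Y0.0
G1 X23.0 Y0.0
G1 X23.0 Y6.0
G1 X5.0 Y6.0
G1 X5.0 Y19.0
G1 X0.0 Y19.0
G1 X0.0 Y0.0
; layer 3
G0 Z8.2
G0 X0.0 Y0.0
G1 X23.0 Y0.0
G1 X23.0 Y6.0
G1 X5.0 Y6.0
G1 X5.0 Y19.0
G1 X0.0 Y19.0
G1 X0.0 Y0.0
; layer 4
G0 Z11.0
G0 X0.0 Y0.0
G1 X23.0 Y0.0
G1 X23.0 Y6.0
G1 X5.0 Y6.0
G1 X5.0 Y19.0
G1 X0.0 Y19.0
G1 X0.0 Y0.0
; layer 5
G0 Z13.8
G0 X0.0 Y0.0
G1 X23.0 Y0.0
G1 X23.0 Y6.0
G1 X5.0 Y6.0
G1 X5.0 Y19.0
G1 X0.0 Y19.0
G1 X0.0 Y0.0
; layer 6
G0 Z16.5
G0 X0.0 Y0.0
G1 X23.0 Y0.0
G1 X23.0 Y6.0
G1 X5.0 Y6.0
G1 X5.0 Y19.0
G1 X0.0 Y19.0
G1 X0.0 Y0.0
; layer 7
G0 Z19.2
G0 X0.0 Y0.0
G1 X23.0 Y0.0
G1 X23.0 Y6.0
G1 X5.0 Y6.0
G1 X5.0 Y19.0
G1 X0.0 Y19.0
G1 X0.0 Y0.0
; layer 8
G0 Z22.0
G0 X0.0 Y0.0
G1 X23.0 Y0.0
G1 X23.0 Y6.0
G1 X5.0 Y6.0
G1 X5.0 Y19.0
G1 X0.0 Y19.0
G1 X0.0 Y0.0
M2 ; end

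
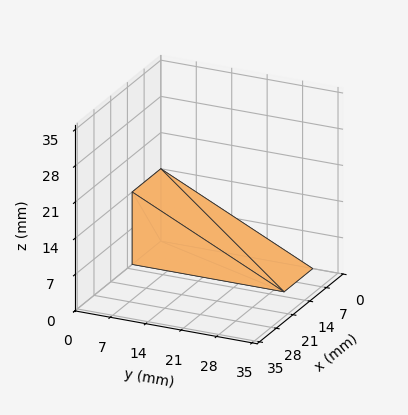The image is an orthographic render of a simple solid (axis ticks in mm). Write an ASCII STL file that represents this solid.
Reading the render: the shape is a wedge (ramp): 12 × 30 mm base, rising to 14 mm along the y=0 edge and sloping linearly to z=0 at y=30 (dimensions read to the nearest mm from the axis ticks). For the STL, each face is triangulated and given an outward normal.

solid part
  facet normal 0.0000 0.0000 -1.0000
    outer loop
      vertex 12.00 30.00 0.00
      vertex 12.00 0.00 0.00
      vertex 0.00 0.00 0.00
    endloop
  endfacet
  facet normal 0.0000 0.0000 -1.0000
    outer loop
      vertex 0.00 30.00 0.00
      vertex 12.00 30.00 0.00
      vertex 0.00 0.00 0.00
    endloop
  endfacet
  facet normal 0.0000 -1.0000 0.0000
    outer loop
      vertex 0.00 0.00 0.00
      vertex 12.00 0.00 0.00
      vertex 12.00 0.00 14.00
    endloop
  endfacet
  facet normal 0.0000 -1.0000 0.0000
    outer loop
      vertex 0.00 0.00 0.00
      vertex 12.00 0.00 14.00
      vertex 0.00 0.00 14.00
    endloop
  endfacet
  facet normal 0.0000 0.4229 0.9062
    outer loop
      vertex 0.00 0.00 14.00
      vertex 12.00 0.00 14.00
      vertex 12.00 30.00 0.00
    endloop
  endfacet
  facet normal 0.0000 0.4229 0.9062
    outer loop
      vertex 0.00 0.00 14.00
      vertex 12.00 30.00 0.00
      vertex 0.00 30.00 0.00
    endloop
  endfacet
  facet normal -1.0000 0.0000 0.0000
    outer loop
      vertex 0.00 0.00 14.00
      vertex 0.00 30.00 0.00
      vertex 0.00 0.00 0.00
    endloop
  endfacet
  facet normal 1.0000 0.0000 0.0000
    outer loop
      vertex 12.00 0.00 0.00
      vertex 12.00 30.00 0.00
      vertex 12.00 0.00 14.00
    endloop
  endfacet
endsolid part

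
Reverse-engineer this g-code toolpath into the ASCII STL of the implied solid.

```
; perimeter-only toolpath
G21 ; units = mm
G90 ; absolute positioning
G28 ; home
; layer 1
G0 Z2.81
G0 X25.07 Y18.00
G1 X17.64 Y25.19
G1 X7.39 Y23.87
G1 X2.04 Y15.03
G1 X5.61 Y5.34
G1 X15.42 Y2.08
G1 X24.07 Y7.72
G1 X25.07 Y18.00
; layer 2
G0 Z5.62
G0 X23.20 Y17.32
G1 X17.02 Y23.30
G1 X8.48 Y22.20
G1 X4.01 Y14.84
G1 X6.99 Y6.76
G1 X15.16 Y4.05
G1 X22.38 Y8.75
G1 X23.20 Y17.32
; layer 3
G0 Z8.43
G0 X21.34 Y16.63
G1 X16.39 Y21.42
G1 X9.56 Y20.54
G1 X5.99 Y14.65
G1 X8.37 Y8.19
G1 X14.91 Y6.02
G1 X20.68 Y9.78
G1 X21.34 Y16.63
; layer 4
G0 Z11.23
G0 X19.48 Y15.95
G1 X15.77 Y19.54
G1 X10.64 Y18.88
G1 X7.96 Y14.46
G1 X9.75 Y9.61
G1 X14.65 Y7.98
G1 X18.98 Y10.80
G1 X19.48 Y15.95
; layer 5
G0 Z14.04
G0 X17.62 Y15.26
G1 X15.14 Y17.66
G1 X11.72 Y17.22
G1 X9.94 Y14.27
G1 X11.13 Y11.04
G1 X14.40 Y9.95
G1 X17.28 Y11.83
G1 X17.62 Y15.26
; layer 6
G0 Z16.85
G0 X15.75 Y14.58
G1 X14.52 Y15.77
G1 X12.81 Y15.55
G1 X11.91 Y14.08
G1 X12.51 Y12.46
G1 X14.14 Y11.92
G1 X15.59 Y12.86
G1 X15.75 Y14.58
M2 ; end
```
solid part
  facet normal 0.0000 0.0000 -1.0000
    outer loop
      vertex 6.31 25.53 0.00
      vertex 18.27 27.07 0.00
      vertex 26.93 18.69 0.00
    endloop
  endfacet
  facet normal 0.0000 0.0000 -1.0000
    outer loop
      vertex 0.06 15.22 0.00
      vertex 6.31 25.53 0.00
      vertex 26.93 18.69 0.00
    endloop
  endfacet
  facet normal 0.0000 0.0000 -1.0000
    outer loop
      vertex 4.23 3.91 0.00
      vertex 0.06 15.22 0.00
      vertex 26.93 18.69 0.00
    endloop
  endfacet
  facet normal 0.0000 0.0000 -1.0000
    outer loop
      vertex 15.67 0.11 0.00
      vertex 4.23 3.91 0.00
      vertex 26.93 18.69 0.00
    endloop
  endfacet
  facet normal 0.0000 0.0000 -1.0000
    outer loop
      vertex 25.77 6.69 0.00
      vertex 15.67 0.11 0.00
      vertex 26.93 18.69 0.00
    endloop
  endfacet
  facet normal 0.5866 0.6062 0.5371
    outer loop
      vertex 26.93 18.69 0.00
      vertex 18.27 27.07 0.00
      vertex 13.89 13.89 19.66
    endloop
  endfacet
  facet normal -0.1077 0.8367 0.5369
    outer loop
      vertex 18.27 27.07 0.00
      vertex 6.31 25.53 0.00
      vertex 13.89 13.89 19.66
    endloop
  endfacet
  facet normal -0.7214 0.4373 0.5370
    outer loop
      vertex 6.31 25.53 0.00
      vertex 0.06 15.22 0.00
      vertex 13.89 13.89 19.66
    endloop
  endfacet
  facet normal -0.7915 -0.2918 0.5370
    outer loop
      vertex 0.06 15.22 0.00
      vertex 4.23 3.91 0.00
      vertex 13.89 13.89 19.66
    endloop
  endfacet
  facet normal -0.2659 -0.8005 0.5370
    outer loop
      vertex 4.23 3.91 0.00
      vertex 15.67 0.11 0.00
      vertex 13.89 13.89 19.66
    endloop
  endfacet
  facet normal 0.4605 -0.7068 0.5371
    outer loop
      vertex 15.67 0.11 0.00
      vertex 25.77 6.69 0.00
      vertex 13.89 13.89 19.66
    endloop
  endfacet
  facet normal 0.8396 -0.0812 0.5371
    outer loop
      vertex 25.77 6.69 0.00
      vertex 26.93 18.69 0.00
      vertex 13.89 13.89 19.66
    endloop
  endfacet
endsolid part

The G0 Z moves step by Δz≈2.81 mm. The G1 loops shrink linearly with z, so the solid tapers from its base footprint up to z≈19.7. Closing with a flat bottom cap and the tapered top and triangulating gives 12 facets — a regular 7-sided pyramid, base circumscribed radius ≈ 13.9 mm, apex at z ≈ 19.7 mm.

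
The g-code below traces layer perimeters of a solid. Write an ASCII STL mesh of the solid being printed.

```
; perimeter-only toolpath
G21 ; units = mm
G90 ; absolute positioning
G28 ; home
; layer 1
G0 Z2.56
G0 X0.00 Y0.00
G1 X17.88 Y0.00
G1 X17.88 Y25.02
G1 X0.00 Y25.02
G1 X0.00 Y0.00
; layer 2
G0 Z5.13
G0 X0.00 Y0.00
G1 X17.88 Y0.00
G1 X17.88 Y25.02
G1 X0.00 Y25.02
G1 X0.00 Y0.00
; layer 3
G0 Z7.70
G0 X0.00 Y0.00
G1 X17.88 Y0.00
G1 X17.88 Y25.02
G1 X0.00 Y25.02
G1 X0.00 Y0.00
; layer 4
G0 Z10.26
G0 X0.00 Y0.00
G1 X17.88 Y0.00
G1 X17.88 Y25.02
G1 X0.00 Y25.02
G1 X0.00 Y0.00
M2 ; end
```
solid part
  facet normal 0.0000 0.0000 -1.0000
    outer loop
      vertex 17.88 25.02 0.00
      vertex 17.88 0.00 0.00
      vertex 0.00 0.00 0.00
    endloop
  endfacet
  facet normal 0.0000 0.0000 -1.0000
    outer loop
      vertex 0.00 25.02 0.00
      vertex 17.88 25.02 0.00
      vertex 0.00 0.00 0.00
    endloop
  endfacet
  facet normal 0.0000 0.0000 1.0000
    outer loop
      vertex 0.00 0.00 10.26
      vertex 17.88 0.00 10.26
      vertex 17.88 25.02 10.26
    endloop
  endfacet
  facet normal 0.0000 0.0000 1.0000
    outer loop
      vertex 0.00 0.00 10.26
      vertex 17.88 25.02 10.26
      vertex 0.00 25.02 10.26
    endloop
  endfacet
  facet normal 0.0000 -1.0000 0.0000
    outer loop
      vertex 0.00 0.00 0.00
      vertex 17.88 0.00 0.00
      vertex 17.88 0.00 10.26
    endloop
  endfacet
  facet normal 0.0000 -1.0000 0.0000
    outer loop
      vertex 0.00 0.00 0.00
      vertex 17.88 0.00 10.26
      vertex 0.00 0.00 10.26
    endloop
  endfacet
  facet normal 0.0000 1.0000 0.0000
    outer loop
      vertex 17.88 25.02 10.26
      vertex 17.88 25.02 0.00
      vertex 0.00 25.02 0.00
    endloop
  endfacet
  facet normal 0.0000 1.0000 0.0000
    outer loop
      vertex 0.00 25.02 10.26
      vertex 17.88 25.02 10.26
      vertex 0.00 25.02 0.00
    endloop
  endfacet
  facet normal -1.0000 0.0000 0.0000
    outer loop
      vertex 0.00 25.02 10.26
      vertex 0.00 25.02 0.00
      vertex 0.00 0.00 0.00
    endloop
  endfacet
  facet normal -1.0000 0.0000 0.0000
    outer loop
      vertex 0.00 0.00 10.26
      vertex 0.00 25.02 10.26
      vertex 0.00 0.00 0.00
    endloop
  endfacet
  facet normal 1.0000 0.0000 0.0000
    outer loop
      vertex 17.88 0.00 0.00
      vertex 17.88 25.02 0.00
      vertex 17.88 25.02 10.26
    endloop
  endfacet
  facet normal 1.0000 0.0000 0.0000
    outer loop
      vertex 17.88 0.00 0.00
      vertex 17.88 25.02 10.26
      vertex 17.88 0.00 10.26
    endloop
  endfacet
endsolid part

The G0 Z moves step by Δz≈2.56 mm. Every layer's G1 loop is the same polygon, so the solid is a straight extrusion of it from z=0 to z≈10.3. Closing with flat bottom and top caps and triangulating gives 12 facets — a rectangular box, roughly 17.9 × 25 mm footprint and 10.3 mm tall.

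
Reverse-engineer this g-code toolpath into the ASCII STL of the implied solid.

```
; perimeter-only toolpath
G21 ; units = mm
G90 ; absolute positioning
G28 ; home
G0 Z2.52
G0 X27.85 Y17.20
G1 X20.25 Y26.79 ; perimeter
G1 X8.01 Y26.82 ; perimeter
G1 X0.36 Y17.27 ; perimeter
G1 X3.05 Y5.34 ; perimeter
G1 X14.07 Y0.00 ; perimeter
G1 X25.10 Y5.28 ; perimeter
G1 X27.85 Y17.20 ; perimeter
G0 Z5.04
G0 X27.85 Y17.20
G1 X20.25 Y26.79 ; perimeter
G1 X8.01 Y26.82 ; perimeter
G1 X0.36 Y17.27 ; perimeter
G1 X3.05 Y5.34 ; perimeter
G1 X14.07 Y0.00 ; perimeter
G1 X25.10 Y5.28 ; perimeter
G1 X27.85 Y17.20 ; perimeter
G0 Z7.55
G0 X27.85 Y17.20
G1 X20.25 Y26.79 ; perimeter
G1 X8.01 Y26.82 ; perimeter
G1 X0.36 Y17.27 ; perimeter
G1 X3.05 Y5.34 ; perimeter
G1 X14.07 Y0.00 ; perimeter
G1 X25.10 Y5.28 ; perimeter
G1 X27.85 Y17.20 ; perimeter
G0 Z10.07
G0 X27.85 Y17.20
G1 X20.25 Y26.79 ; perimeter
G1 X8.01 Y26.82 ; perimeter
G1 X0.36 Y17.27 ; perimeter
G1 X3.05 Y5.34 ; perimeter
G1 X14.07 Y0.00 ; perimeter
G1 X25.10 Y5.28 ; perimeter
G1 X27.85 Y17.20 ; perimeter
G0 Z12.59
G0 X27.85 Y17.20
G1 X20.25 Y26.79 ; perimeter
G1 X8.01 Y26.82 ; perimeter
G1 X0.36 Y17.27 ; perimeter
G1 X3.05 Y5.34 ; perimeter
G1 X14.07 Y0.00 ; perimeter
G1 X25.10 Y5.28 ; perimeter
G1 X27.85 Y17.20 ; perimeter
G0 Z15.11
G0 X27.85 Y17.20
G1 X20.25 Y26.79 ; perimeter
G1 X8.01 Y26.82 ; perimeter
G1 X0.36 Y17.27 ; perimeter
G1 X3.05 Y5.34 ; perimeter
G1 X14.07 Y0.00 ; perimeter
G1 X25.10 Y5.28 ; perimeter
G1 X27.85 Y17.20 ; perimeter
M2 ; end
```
solid part
  facet normal 0.0000 0.0000 -1.0000
    outer loop
      vertex 8.01 26.82 0.00
      vertex 20.25 26.79 0.00
      vertex 27.85 17.20 0.00
    endloop
  endfacet
  facet normal 0.0000 0.0000 -1.0000
    outer loop
      vertex 0.36 17.27 0.00
      vertex 8.01 26.82 0.00
      vertex 27.85 17.20 0.00
    endloop
  endfacet
  facet normal 0.0000 0.0000 -1.0000
    outer loop
      vertex 3.05 5.34 0.00
      vertex 0.36 17.27 0.00
      vertex 27.85 17.20 0.00
    endloop
  endfacet
  facet normal 0.0000 0.0000 -1.0000
    outer loop
      vertex 14.07 0.00 0.00
      vertex 3.05 5.34 0.00
      vertex 27.85 17.20 0.00
    endloop
  endfacet
  facet normal 0.0000 0.0000 -1.0000
    outer loop
      vertex 25.10 5.28 0.00
      vertex 14.07 0.00 0.00
      vertex 27.85 17.20 0.00
    endloop
  endfacet
  facet normal 0.0000 0.0000 1.0000
    outer loop
      vertex 27.85 17.20 15.11
      vertex 20.25 26.79 15.11
      vertex 8.01 26.82 15.11
    endloop
  endfacet
  facet normal 0.0000 0.0000 1.0000
    outer loop
      vertex 27.85 17.20 15.11
      vertex 8.01 26.82 15.11
      vertex 0.36 17.27 15.11
    endloop
  endfacet
  facet normal 0.0000 0.0000 1.0000
    outer loop
      vertex 27.85 17.20 15.11
      vertex 0.36 17.27 15.11
      vertex 3.05 5.34 15.11
    endloop
  endfacet
  facet normal 0.0000 0.0000 1.0000
    outer loop
      vertex 27.85 17.20 15.11
      vertex 3.05 5.34 15.11
      vertex 14.07 0.00 15.11
    endloop
  endfacet
  facet normal 0.0000 0.0000 1.0000
    outer loop
      vertex 27.85 17.20 15.11
      vertex 14.07 0.00 15.11
      vertex 25.10 5.28 15.11
    endloop
  endfacet
  facet normal 0.7837 0.6211 0.0000
    outer loop
      vertex 27.85 17.20 0.00
      vertex 20.25 26.79 0.00
      vertex 20.25 26.79 15.11
    endloop
  endfacet
  facet normal 0.7837 0.6211 0.0000
    outer loop
      vertex 27.85 17.20 0.00
      vertex 20.25 26.79 15.11
      vertex 27.85 17.20 15.11
    endloop
  endfacet
  facet normal 0.0025 1.0000 0.0000
    outer loop
      vertex 20.25 26.79 0.00
      vertex 8.01 26.82 0.00
      vertex 8.01 26.82 15.11
    endloop
  endfacet
  facet normal 0.0025 1.0000 0.0000
    outer loop
      vertex 20.25 26.79 0.00
      vertex 8.01 26.82 15.11
      vertex 20.25 26.79 15.11
    endloop
  endfacet
  facet normal -0.7805 0.6252 0.0000
    outer loop
      vertex 8.01 26.82 0.00
      vertex 0.36 17.27 0.00
      vertex 0.36 17.27 15.11
    endloop
  endfacet
  facet normal -0.7805 0.6252 0.0000
    outer loop
      vertex 8.01 26.82 0.00
      vertex 0.36 17.27 15.11
      vertex 8.01 26.82 15.11
    endloop
  endfacet
  facet normal -0.9755 -0.2200 0.0000
    outer loop
      vertex 0.36 17.27 0.00
      vertex 3.05 5.34 0.00
      vertex 3.05 5.34 15.11
    endloop
  endfacet
  facet normal -0.9755 -0.2200 0.0000
    outer loop
      vertex 0.36 17.27 0.00
      vertex 3.05 5.34 15.11
      vertex 0.36 17.27 15.11
    endloop
  endfacet
  facet normal -0.4361 -0.8999 0.0000
    outer loop
      vertex 3.05 5.34 0.00
      vertex 14.07 0.00 0.00
      vertex 14.07 0.00 15.11
    endloop
  endfacet
  facet normal -0.4361 -0.8999 0.0000
    outer loop
      vertex 3.05 5.34 0.00
      vertex 14.07 0.00 15.11
      vertex 3.05 5.34 15.11
    endloop
  endfacet
  facet normal 0.4318 -0.9020 0.0000
    outer loop
      vertex 14.07 0.00 0.00
      vertex 25.10 5.28 0.00
      vertex 25.10 5.28 15.11
    endloop
  endfacet
  facet normal 0.4318 -0.9020 0.0000
    outer loop
      vertex 14.07 0.00 0.00
      vertex 25.10 5.28 15.11
      vertex 14.07 0.00 15.11
    endloop
  endfacet
  facet normal 0.9744 -0.2248 0.0000
    outer loop
      vertex 25.10 5.28 0.00
      vertex 27.85 17.20 0.00
      vertex 27.85 17.20 15.11
    endloop
  endfacet
  facet normal 0.9744 -0.2248 0.0000
    outer loop
      vertex 25.10 5.28 0.00
      vertex 27.85 17.20 15.11
      vertex 25.10 5.28 15.11
    endloop
  endfacet
endsolid part

The G0 Z moves step by Δz≈2.52 mm. Every layer's G1 loop is the same polygon, so the solid is a straight extrusion of it from z=0 to z≈15.1. Closing with flat bottom and top caps and triangulating gives 24 facets — a regular 7-sided prism (a cylinder approximated with 7 flat sides), circumscribed radius ≈ 14.1 mm, height ≈ 15.1 mm.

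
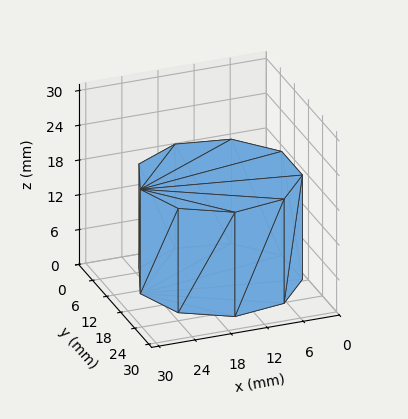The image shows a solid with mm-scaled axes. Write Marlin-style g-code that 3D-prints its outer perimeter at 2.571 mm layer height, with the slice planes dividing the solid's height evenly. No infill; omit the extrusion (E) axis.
Reading the render: the shape is a regular 9-sided prism (a cylinder approximated with 9 flat sides), circumscribed radius ≈ 13 mm, height ≈ 18 mm (dimensions read to the nearest mm from the axis ticks). For the g-code, the solid's height is divided into equal slices at the stated Δz and each level perimeter traced with G1 moves after a G0 lift.

; perimeter-only toolpath
G21 ; units = mm
G90 ; absolute positioning
G28 ; home
; layer 1
G0 Z2.571
G0 X26.000 Y13.000
G1 X22.959 Y21.356
G1 X15.257 Y25.803
G1 X6.500 Y24.258
G1 X0.784 Y17.446
G1 X0.784 Y8.554
G1 X6.500 Y1.742
G1 X15.257 Y0.197
G1 X22.959 Y4.644
G1 X26.000 Y13.000
; layer 2
G0 Z5.143
G0 X26.000 Y13.000
G1 X22.959 Y21.356
G1 X15.257 Y25.803
G1 X6.500 Y24.258
G1 X0.784 Y17.446
G1 X0.784 Y8.554
G1 X6.500 Y1.742
G1 X15.257 Y0.197
G1 X22.959 Y4.644
G1 X26.000 Y13.000
; layer 3
G0 Z7.714
G0 X26.000 Y13.000
G1 X22.959 Y21.356
G1 X15.257 Y25.803
G1 X6.500 Y24.258
G1 X0.784 Y17.446
G1 X0.784 Y8.554
G1 X6.500 Y1.742
G1 X15.257 Y0.197
G1 X22.959 Y4.644
G1 X26.000 Y13.000
; layer 4
G0 Z10.286
G0 X26.000 Y13.000
G1 X22.959 Y21.356
G1 X15.257 Y25.803
G1 X6.500 Y24.258
G1 X0.784 Y17.446
G1 X0.784 Y8.554
G1 X6.500 Y1.742
G1 X15.257 Y0.197
G1 X22.959 Y4.644
G1 X26.000 Y13.000
; layer 5
G0 Z12.857
G0 X26.000 Y13.000
G1 X22.959 Y21.356
G1 X15.257 Y25.803
G1 X6.500 Y24.258
G1 X0.784 Y17.446
G1 X0.784 Y8.554
G1 X6.500 Y1.742
G1 X15.257 Y0.197
G1 X22.959 Y4.644
G1 X26.000 Y13.000
; layer 6
G0 Z15.429
G0 X26.000 Y13.000
G1 X22.959 Y21.356
G1 X15.257 Y25.803
G1 X6.500 Y24.258
G1 X0.784 Y17.446
G1 X0.784 Y8.554
G1 X6.500 Y1.742
G1 X15.257 Y0.197
G1 X22.959 Y4.644
G1 X26.000 Y13.000
; layer 7
G0 Z18.000
G0 X26.000 Y13.000
G1 X22.959 Y21.356
G1 X15.257 Y25.803
G1 X6.500 Y24.258
G1 X0.784 Y17.446
G1 X0.784 Y8.554
G1 X6.500 Y1.742
G1 X15.257 Y0.197
G1 X22.959 Y4.644
G1 X26.000 Y13.000
M2 ; end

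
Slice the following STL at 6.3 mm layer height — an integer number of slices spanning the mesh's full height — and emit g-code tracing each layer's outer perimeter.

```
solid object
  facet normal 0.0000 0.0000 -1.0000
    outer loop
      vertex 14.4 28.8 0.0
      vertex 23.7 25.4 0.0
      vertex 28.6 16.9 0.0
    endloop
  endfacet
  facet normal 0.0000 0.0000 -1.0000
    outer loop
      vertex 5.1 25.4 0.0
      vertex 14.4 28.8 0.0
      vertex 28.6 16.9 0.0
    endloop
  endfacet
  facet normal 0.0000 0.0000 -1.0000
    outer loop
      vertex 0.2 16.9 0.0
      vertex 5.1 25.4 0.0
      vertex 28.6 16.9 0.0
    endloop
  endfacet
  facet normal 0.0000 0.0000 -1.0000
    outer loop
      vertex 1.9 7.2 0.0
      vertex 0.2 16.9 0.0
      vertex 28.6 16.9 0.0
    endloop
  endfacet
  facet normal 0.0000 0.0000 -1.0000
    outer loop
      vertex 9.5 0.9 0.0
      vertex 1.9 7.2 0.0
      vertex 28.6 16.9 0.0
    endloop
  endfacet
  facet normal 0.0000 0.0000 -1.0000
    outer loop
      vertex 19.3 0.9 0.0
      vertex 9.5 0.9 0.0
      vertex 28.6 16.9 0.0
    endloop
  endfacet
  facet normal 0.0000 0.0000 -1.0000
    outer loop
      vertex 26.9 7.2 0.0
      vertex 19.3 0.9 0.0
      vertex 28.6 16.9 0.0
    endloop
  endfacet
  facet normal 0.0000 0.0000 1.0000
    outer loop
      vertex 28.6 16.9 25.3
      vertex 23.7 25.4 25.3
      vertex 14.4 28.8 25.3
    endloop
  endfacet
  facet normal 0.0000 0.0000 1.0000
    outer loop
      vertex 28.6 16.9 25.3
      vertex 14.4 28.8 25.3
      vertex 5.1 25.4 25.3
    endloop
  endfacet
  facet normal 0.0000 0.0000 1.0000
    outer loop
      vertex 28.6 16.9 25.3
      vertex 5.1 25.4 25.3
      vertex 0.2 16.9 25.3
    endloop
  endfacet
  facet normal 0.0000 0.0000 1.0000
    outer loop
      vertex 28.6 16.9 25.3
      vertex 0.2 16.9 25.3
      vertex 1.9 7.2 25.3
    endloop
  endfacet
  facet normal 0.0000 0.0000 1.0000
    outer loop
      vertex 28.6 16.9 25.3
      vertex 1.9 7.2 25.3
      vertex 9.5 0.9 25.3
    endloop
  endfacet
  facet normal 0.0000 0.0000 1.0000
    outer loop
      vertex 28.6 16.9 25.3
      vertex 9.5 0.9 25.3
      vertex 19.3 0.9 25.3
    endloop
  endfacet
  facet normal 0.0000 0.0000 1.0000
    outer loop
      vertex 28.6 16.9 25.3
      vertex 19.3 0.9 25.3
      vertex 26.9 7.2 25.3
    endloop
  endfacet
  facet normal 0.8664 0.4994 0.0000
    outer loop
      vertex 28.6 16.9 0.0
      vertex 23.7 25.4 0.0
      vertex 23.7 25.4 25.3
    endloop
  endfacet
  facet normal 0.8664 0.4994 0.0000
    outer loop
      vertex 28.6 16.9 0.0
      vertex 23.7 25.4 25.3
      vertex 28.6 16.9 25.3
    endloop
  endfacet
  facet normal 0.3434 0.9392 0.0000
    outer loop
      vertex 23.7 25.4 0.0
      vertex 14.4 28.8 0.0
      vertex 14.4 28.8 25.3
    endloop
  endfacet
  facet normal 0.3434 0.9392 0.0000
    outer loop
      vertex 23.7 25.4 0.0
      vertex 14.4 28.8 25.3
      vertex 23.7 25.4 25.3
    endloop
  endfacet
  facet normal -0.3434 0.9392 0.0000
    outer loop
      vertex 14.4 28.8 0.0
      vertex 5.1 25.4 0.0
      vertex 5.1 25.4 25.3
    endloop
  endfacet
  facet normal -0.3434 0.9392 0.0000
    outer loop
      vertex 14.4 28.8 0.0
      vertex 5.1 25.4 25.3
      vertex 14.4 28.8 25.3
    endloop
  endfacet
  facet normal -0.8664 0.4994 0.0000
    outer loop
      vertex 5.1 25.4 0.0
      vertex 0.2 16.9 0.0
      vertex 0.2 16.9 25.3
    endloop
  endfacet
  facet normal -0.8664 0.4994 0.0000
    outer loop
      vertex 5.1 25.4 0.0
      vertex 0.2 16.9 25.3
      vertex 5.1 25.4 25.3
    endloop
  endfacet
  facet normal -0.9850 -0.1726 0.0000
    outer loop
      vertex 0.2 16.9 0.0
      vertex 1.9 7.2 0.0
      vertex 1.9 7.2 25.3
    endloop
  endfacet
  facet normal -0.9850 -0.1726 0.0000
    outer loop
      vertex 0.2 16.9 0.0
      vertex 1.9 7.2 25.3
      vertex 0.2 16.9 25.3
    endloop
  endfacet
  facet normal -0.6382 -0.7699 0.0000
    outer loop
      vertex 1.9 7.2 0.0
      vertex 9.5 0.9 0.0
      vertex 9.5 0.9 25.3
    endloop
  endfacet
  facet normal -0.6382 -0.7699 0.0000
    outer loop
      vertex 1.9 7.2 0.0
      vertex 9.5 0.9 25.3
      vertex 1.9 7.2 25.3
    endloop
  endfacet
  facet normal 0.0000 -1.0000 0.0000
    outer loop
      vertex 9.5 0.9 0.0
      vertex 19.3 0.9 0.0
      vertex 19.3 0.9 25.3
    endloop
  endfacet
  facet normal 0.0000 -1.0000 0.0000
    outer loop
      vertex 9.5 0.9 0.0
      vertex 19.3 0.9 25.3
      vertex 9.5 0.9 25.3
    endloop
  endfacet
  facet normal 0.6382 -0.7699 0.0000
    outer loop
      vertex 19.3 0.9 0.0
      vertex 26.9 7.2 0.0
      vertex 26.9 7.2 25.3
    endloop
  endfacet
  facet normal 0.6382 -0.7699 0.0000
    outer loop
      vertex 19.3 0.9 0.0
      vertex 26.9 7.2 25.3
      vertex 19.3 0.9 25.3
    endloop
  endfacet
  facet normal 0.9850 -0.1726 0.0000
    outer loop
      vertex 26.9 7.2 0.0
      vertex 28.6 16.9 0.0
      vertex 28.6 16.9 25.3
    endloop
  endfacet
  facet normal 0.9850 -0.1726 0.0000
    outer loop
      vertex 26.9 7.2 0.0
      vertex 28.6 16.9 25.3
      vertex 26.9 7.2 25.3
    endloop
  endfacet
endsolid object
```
; perimeter-only toolpath
G21 ; units = mm
G90 ; absolute positioning
G28 ; home
; layer 1
G0 Z6.3
G0 X28.6 Y16.9
G1 X23.7 Y25.4
G1 X14.4 Y28.8
G1 X5.1 Y25.4
G1 X0.2 Y16.9
G1 X1.9 Y7.2
G1 X9.5 Y0.9
G1 X19.3 Y0.9
G1 X26.9 Y7.2
G1 X28.6 Y16.9
; layer 2
G0 Z12.7
G0 X28.6 Y16.9
G1 X23.7 Y25.4
G1 X14.4 Y28.8
G1 X5.1 Y25.4
G1 X0.2 Y16.9
G1 X1.9 Y7.2
G1 X9.5 Y0.9
G1 X19.3 Y0.9
G1 X26.9 Y7.2
G1 X28.6 Y16.9
; layer 3
G0 Z19.0
G0 X28.6 Y16.9
G1 X23.7 Y25.4
G1 X14.4 Y28.8
G1 X5.1 Y25.4
G1 X0.2 Y16.9
G1 X1.9 Y7.2
G1 X9.5 Y0.9
G1 X19.3 Y0.9
G1 X26.9 Y7.2
G1 X28.6 Y16.9
; layer 4
G0 Z25.3
G0 X28.6 Y16.9
G1 X23.7 Y25.4
G1 X14.4 Y28.8
G1 X5.1 Y25.4
G1 X0.2 Y16.9
G1 X1.9 Y7.2
G1 X9.5 Y0.9
G1 X19.3 Y0.9
G1 X26.9 Y7.2
G1 X28.6 Y16.9
M2 ; end

The solid is a regular 9-sided prism (a cylinder approximated with 9 flat sides), circumscribed radius ≈ 14.4 mm, height ≈ 25.3 mm. Slicing at Δz = 6.3 mm — 4 equal slices spanning the solid's height, so layer i sits at z = i·h/4 — gives 4 non-empty perimeters. Each is a 9-segment closed polygon; G0 lifts to the layer z and rapids to the start vertex, then G1 traces the edges.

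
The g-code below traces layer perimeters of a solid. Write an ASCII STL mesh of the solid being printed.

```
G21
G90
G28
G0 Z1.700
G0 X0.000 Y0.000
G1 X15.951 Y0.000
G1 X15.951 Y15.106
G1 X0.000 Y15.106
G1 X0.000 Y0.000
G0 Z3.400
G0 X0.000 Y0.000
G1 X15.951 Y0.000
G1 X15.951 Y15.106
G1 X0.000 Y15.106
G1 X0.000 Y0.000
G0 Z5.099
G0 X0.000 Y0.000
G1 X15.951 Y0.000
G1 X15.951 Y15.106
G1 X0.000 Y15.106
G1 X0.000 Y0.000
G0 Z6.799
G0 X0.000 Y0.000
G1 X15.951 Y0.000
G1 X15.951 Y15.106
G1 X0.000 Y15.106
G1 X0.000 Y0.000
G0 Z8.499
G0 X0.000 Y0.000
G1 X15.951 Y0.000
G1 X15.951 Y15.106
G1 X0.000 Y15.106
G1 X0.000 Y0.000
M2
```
solid part
  facet normal 0.0000 0.0000 -1.0000
    outer loop
      vertex 15.951 15.106 0.000
      vertex 15.951 0.000 0.000
      vertex 0.000 0.000 0.000
    endloop
  endfacet
  facet normal 0.0000 0.0000 -1.0000
    outer loop
      vertex 0.000 15.106 0.000
      vertex 15.951 15.106 0.000
      vertex 0.000 0.000 0.000
    endloop
  endfacet
  facet normal 0.0000 0.0000 1.0000
    outer loop
      vertex 0.000 0.000 8.499
      vertex 15.951 0.000 8.499
      vertex 15.951 15.106 8.499
    endloop
  endfacet
  facet normal 0.0000 0.0000 1.0000
    outer loop
      vertex 0.000 0.000 8.499
      vertex 15.951 15.106 8.499
      vertex 0.000 15.106 8.499
    endloop
  endfacet
  facet normal 0.0000 -1.0000 0.0000
    outer loop
      vertex 0.000 0.000 0.000
      vertex 15.951 0.000 0.000
      vertex 15.951 0.000 8.499
    endloop
  endfacet
  facet normal 0.0000 -1.0000 0.0000
    outer loop
      vertex 0.000 0.000 0.000
      vertex 15.951 0.000 8.499
      vertex 0.000 0.000 8.499
    endloop
  endfacet
  facet normal 0.0000 1.0000 0.0000
    outer loop
      vertex 15.951 15.106 8.499
      vertex 15.951 15.106 0.000
      vertex 0.000 15.106 0.000
    endloop
  endfacet
  facet normal 0.0000 1.0000 0.0000
    outer loop
      vertex 0.000 15.106 8.499
      vertex 15.951 15.106 8.499
      vertex 0.000 15.106 0.000
    endloop
  endfacet
  facet normal -1.0000 0.0000 0.0000
    outer loop
      vertex 0.000 15.106 8.499
      vertex 0.000 15.106 0.000
      vertex 0.000 0.000 0.000
    endloop
  endfacet
  facet normal -1.0000 0.0000 0.0000
    outer loop
      vertex 0.000 0.000 8.499
      vertex 0.000 15.106 8.499
      vertex 0.000 0.000 0.000
    endloop
  endfacet
  facet normal 1.0000 0.0000 0.0000
    outer loop
      vertex 15.951 0.000 0.000
      vertex 15.951 15.106 0.000
      vertex 15.951 15.106 8.499
    endloop
  endfacet
  facet normal 1.0000 0.0000 0.0000
    outer loop
      vertex 15.951 0.000 0.000
      vertex 15.951 15.106 8.499
      vertex 15.951 0.000 8.499
    endloop
  endfacet
endsolid part

The G0 Z moves step by Δz≈1.700 mm. Every layer's G1 loop is the same polygon, so the solid is a straight extrusion of it from z=0 to z≈8.5. Closing with flat bottom and top caps and triangulating gives 12 facets — a rectangular box, roughly 16 × 15.1 mm footprint and 8.5 mm tall.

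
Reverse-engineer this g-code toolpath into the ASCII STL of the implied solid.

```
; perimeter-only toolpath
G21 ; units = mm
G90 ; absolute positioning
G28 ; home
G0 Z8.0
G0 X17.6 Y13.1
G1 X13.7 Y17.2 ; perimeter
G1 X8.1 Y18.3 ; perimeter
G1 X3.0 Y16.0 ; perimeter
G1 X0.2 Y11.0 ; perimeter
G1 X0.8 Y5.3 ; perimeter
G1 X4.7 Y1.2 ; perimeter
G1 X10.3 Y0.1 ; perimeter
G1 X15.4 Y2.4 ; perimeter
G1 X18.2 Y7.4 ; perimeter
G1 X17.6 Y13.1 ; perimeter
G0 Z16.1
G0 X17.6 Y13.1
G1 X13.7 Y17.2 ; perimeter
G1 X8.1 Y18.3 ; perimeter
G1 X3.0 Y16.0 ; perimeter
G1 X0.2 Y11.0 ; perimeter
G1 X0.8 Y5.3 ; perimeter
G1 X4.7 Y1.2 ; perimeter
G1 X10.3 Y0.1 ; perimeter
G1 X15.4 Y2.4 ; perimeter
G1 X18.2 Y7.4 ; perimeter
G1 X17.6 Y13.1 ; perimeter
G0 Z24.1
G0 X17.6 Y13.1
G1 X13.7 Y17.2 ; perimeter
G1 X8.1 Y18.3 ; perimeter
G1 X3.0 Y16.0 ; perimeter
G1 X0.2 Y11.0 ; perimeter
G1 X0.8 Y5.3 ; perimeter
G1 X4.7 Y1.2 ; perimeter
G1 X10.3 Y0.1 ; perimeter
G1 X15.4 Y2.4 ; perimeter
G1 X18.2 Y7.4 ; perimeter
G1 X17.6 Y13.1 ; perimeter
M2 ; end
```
solid part
  facet normal 0.0000 0.0000 -1.0000
    outer loop
      vertex 8.1 18.3 0.0
      vertex 13.7 17.2 0.0
      vertex 17.6 13.1 0.0
    endloop
  endfacet
  facet normal 0.0000 0.0000 -1.0000
    outer loop
      vertex 3.0 16.0 0.0
      vertex 8.1 18.3 0.0
      vertex 17.6 13.1 0.0
    endloop
  endfacet
  facet normal 0.0000 0.0000 -1.0000
    outer loop
      vertex 0.2 11.0 0.0
      vertex 3.0 16.0 0.0
      vertex 17.6 13.1 0.0
    endloop
  endfacet
  facet normal 0.0000 0.0000 -1.0000
    outer loop
      vertex 0.8 5.3 0.0
      vertex 0.2 11.0 0.0
      vertex 17.6 13.1 0.0
    endloop
  endfacet
  facet normal 0.0000 0.0000 -1.0000
    outer loop
      vertex 4.7 1.2 0.0
      vertex 0.8 5.3 0.0
      vertex 17.6 13.1 0.0
    endloop
  endfacet
  facet normal 0.0000 0.0000 -1.0000
    outer loop
      vertex 10.3 0.1 0.0
      vertex 4.7 1.2 0.0
      vertex 17.6 13.1 0.0
    endloop
  endfacet
  facet normal 0.0000 0.0000 -1.0000
    outer loop
      vertex 15.4 2.4 0.0
      vertex 10.3 0.1 0.0
      vertex 17.6 13.1 0.0
    endloop
  endfacet
  facet normal 0.0000 0.0000 -1.0000
    outer loop
      vertex 18.2 7.4 0.0
      vertex 15.4 2.4 0.0
      vertex 17.6 13.1 0.0
    endloop
  endfacet
  facet normal 0.0000 0.0000 1.0000
    outer loop
      vertex 17.6 13.1 24.1
      vertex 13.7 17.2 24.1
      vertex 8.1 18.3 24.1
    endloop
  endfacet
  facet normal 0.0000 0.0000 1.0000
    outer loop
      vertex 17.6 13.1 24.1
      vertex 8.1 18.3 24.1
      vertex 3.0 16.0 24.1
    endloop
  endfacet
  facet normal 0.0000 0.0000 1.0000
    outer loop
      vertex 17.6 13.1 24.1
      vertex 3.0 16.0 24.1
      vertex 0.2 11.0 24.1
    endloop
  endfacet
  facet normal 0.0000 0.0000 1.0000
    outer loop
      vertex 17.6 13.1 24.1
      vertex 0.2 11.0 24.1
      vertex 0.8 5.3 24.1
    endloop
  endfacet
  facet normal 0.0000 0.0000 1.0000
    outer loop
      vertex 17.6 13.1 24.1
      vertex 0.8 5.3 24.1
      vertex 4.7 1.2 24.1
    endloop
  endfacet
  facet normal 0.0000 0.0000 1.0000
    outer loop
      vertex 17.6 13.1 24.1
      vertex 4.7 1.2 24.1
      vertex 10.3 0.1 24.1
    endloop
  endfacet
  facet normal 0.0000 0.0000 1.0000
    outer loop
      vertex 17.6 13.1 24.1
      vertex 10.3 0.1 24.1
      vertex 15.4 2.4 24.1
    endloop
  endfacet
  facet normal 0.0000 0.0000 1.0000
    outer loop
      vertex 17.6 13.1 24.1
      vertex 15.4 2.4 24.1
      vertex 18.2 7.4 24.1
    endloop
  endfacet
  facet normal 0.7246 0.6892 0.0000
    outer loop
      vertex 17.6 13.1 0.0
      vertex 13.7 17.2 0.0
      vertex 13.7 17.2 24.1
    endloop
  endfacet
  facet normal 0.7246 0.6892 0.0000
    outer loop
      vertex 17.6 13.1 0.0
      vertex 13.7 17.2 24.1
      vertex 17.6 13.1 24.1
    endloop
  endfacet
  facet normal 0.1927 0.9812 0.0000
    outer loop
      vertex 13.7 17.2 0.0
      vertex 8.1 18.3 0.0
      vertex 8.1 18.3 24.1
    endloop
  endfacet
  facet normal 0.1927 0.9812 0.0000
    outer loop
      vertex 13.7 17.2 0.0
      vertex 8.1 18.3 24.1
      vertex 13.7 17.2 24.1
    endloop
  endfacet
  facet normal -0.4111 0.9116 0.0000
    outer loop
      vertex 8.1 18.3 0.0
      vertex 3.0 16.0 0.0
      vertex 3.0 16.0 24.1
    endloop
  endfacet
  facet normal -0.4111 0.9116 0.0000
    outer loop
      vertex 8.1 18.3 0.0
      vertex 3.0 16.0 24.1
      vertex 8.1 18.3 24.1
    endloop
  endfacet
  facet normal -0.8725 0.4886 0.0000
    outer loop
      vertex 3.0 16.0 0.0
      vertex 0.2 11.0 0.0
      vertex 0.2 11.0 24.1
    endloop
  endfacet
  facet normal -0.8725 0.4886 0.0000
    outer loop
      vertex 3.0 16.0 0.0
      vertex 0.2 11.0 24.1
      vertex 3.0 16.0 24.1
    endloop
  endfacet
  facet normal -0.9945 -0.1047 0.0000
    outer loop
      vertex 0.2 11.0 0.0
      vertex 0.8 5.3 0.0
      vertex 0.8 5.3 24.1
    endloop
  endfacet
  facet normal -0.9945 -0.1047 0.0000
    outer loop
      vertex 0.2 11.0 0.0
      vertex 0.8 5.3 24.1
      vertex 0.2 11.0 24.1
    endloop
  endfacet
  facet normal -0.7246 -0.6892 0.0000
    outer loop
      vertex 0.8 5.3 0.0
      vertex 4.7 1.2 0.0
      vertex 4.7 1.2 24.1
    endloop
  endfacet
  facet normal -0.7246 -0.6892 0.0000
    outer loop
      vertex 0.8 5.3 0.0
      vertex 4.7 1.2 24.1
      vertex 0.8 5.3 24.1
    endloop
  endfacet
  facet normal -0.1927 -0.9812 0.0000
    outer loop
      vertex 4.7 1.2 0.0
      vertex 10.3 0.1 0.0
      vertex 10.3 0.1 24.1
    endloop
  endfacet
  facet normal -0.1927 -0.9812 0.0000
    outer loop
      vertex 4.7 1.2 0.0
      vertex 10.3 0.1 24.1
      vertex 4.7 1.2 24.1
    endloop
  endfacet
  facet normal 0.4111 -0.9116 0.0000
    outer loop
      vertex 10.3 0.1 0.0
      vertex 15.4 2.4 0.0
      vertex 15.4 2.4 24.1
    endloop
  endfacet
  facet normal 0.4111 -0.9116 0.0000
    outer loop
      vertex 10.3 0.1 0.0
      vertex 15.4 2.4 24.1
      vertex 10.3 0.1 24.1
    endloop
  endfacet
  facet normal 0.8725 -0.4886 0.0000
    outer loop
      vertex 15.4 2.4 0.0
      vertex 18.2 7.4 0.0
      vertex 18.2 7.4 24.1
    endloop
  endfacet
  facet normal 0.8725 -0.4886 0.0000
    outer loop
      vertex 15.4 2.4 0.0
      vertex 18.2 7.4 24.1
      vertex 15.4 2.4 24.1
    endloop
  endfacet
  facet normal 0.9945 0.1047 0.0000
    outer loop
      vertex 18.2 7.4 0.0
      vertex 17.6 13.1 0.0
      vertex 17.6 13.1 24.1
    endloop
  endfacet
  facet normal 0.9945 0.1047 0.0000
    outer loop
      vertex 18.2 7.4 0.0
      vertex 17.6 13.1 24.1
      vertex 18.2 7.4 24.1
    endloop
  endfacet
endsolid part

The G0 Z moves step by Δz≈8.0 mm. Every layer's G1 loop is the same polygon, so the solid is a straight extrusion of it from z=0 to z≈24.1. Closing with flat bottom and top caps and triangulating gives 36 facets — a regular 10-sided prism (a cylinder approximated with 10 flat sides), circumscribed radius ≈ 9.2 mm, height ≈ 24.1 mm.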